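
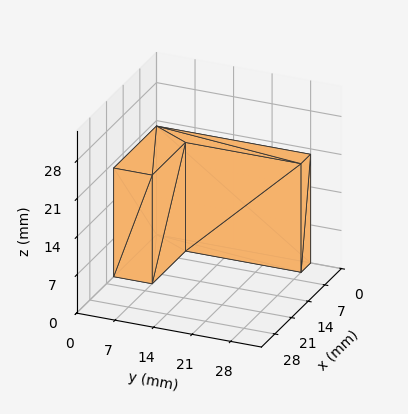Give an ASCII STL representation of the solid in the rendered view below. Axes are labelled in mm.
Reading the render: the shape is an L-shaped prism: outer 18 × 28 mm, arm thicknesses ≈ 7 mm (horizontal) and 4 mm (vertical), extruded 20 mm in z (dimensions read to the nearest mm from the axis ticks). For the STL, each face is triangulated and given an outward normal.

solid part
  facet normal 0.0000 0.0000 -1.0000
    outer loop
      vertex 18.00 7.00 0.00
      vertex 18.00 0.00 0.00
      vertex 0.00 0.00 0.00
    endloop
  endfacet
  facet normal 0.0000 0.0000 -1.0000
    outer loop
      vertex 4.00 7.00 0.00
      vertex 18.00 7.00 0.00
      vertex 0.00 0.00 0.00
    endloop
  endfacet
  facet normal 0.0000 0.0000 -1.0000
    outer loop
      vertex 4.00 28.00 0.00
      vertex 4.00 7.00 0.00
      vertex 0.00 0.00 0.00
    endloop
  endfacet
  facet normal 0.0000 0.0000 -1.0000
    outer loop
      vertex 0.00 28.00 0.00
      vertex 4.00 28.00 0.00
      vertex 0.00 0.00 0.00
    endloop
  endfacet
  facet normal 0.0000 0.0000 1.0000
    outer loop
      vertex 0.00 0.00 20.00
      vertex 18.00 0.00 20.00
      vertex 18.00 7.00 20.00
    endloop
  endfacet
  facet normal 0.0000 0.0000 1.0000
    outer loop
      vertex 0.00 0.00 20.00
      vertex 18.00 7.00 20.00
      vertex 4.00 7.00 20.00
    endloop
  endfacet
  facet normal 0.0000 0.0000 1.0000
    outer loop
      vertex 0.00 0.00 20.00
      vertex 4.00 7.00 20.00
      vertex 4.00 28.00 20.00
    endloop
  endfacet
  facet normal 0.0000 0.0000 1.0000
    outer loop
      vertex 0.00 0.00 20.00
      vertex 4.00 28.00 20.00
      vertex 0.00 28.00 20.00
    endloop
  endfacet
  facet normal 0.0000 -1.0000 0.0000
    outer loop
      vertex 0.00 0.00 0.00
      vertex 18.00 0.00 0.00
      vertex 18.00 0.00 20.00
    endloop
  endfacet
  facet normal 0.0000 -1.0000 0.0000
    outer loop
      vertex 0.00 0.00 0.00
      vertex 18.00 0.00 20.00
      vertex 0.00 0.00 20.00
    endloop
  endfacet
  facet normal 1.0000 0.0000 0.0000
    outer loop
      vertex 18.00 0.00 0.00
      vertex 18.00 7.00 0.00
      vertex 18.00 7.00 20.00
    endloop
  endfacet
  facet normal 1.0000 0.0000 0.0000
    outer loop
      vertex 18.00 0.00 0.00
      vertex 18.00 7.00 20.00
      vertex 18.00 0.00 20.00
    endloop
  endfacet
  facet normal 0.0000 1.0000 0.0000
    outer loop
      vertex 18.00 7.00 0.00
      vertex 4.00 7.00 0.00
      vertex 4.00 7.00 20.00
    endloop
  endfacet
  facet normal 0.0000 1.0000 0.0000
    outer loop
      vertex 18.00 7.00 0.00
      vertex 4.00 7.00 20.00
      vertex 18.00 7.00 20.00
    endloop
  endfacet
  facet normal 1.0000 0.0000 0.0000
    outer loop
      vertex 4.00 7.00 0.00
      vertex 4.00 28.00 0.00
      vertex 4.00 28.00 20.00
    endloop
  endfacet
  facet normal 1.0000 0.0000 0.0000
    outer loop
      vertex 4.00 7.00 0.00
      vertex 4.00 28.00 20.00
      vertex 4.00 7.00 20.00
    endloop
  endfacet
  facet normal 0.0000 1.0000 0.0000
    outer loop
      vertex 4.00 28.00 0.00
      vertex 0.00 28.00 0.00
      vertex 0.00 28.00 20.00
    endloop
  endfacet
  facet normal 0.0000 1.0000 0.0000
    outer loop
      vertex 4.00 28.00 0.00
      vertex 0.00 28.00 20.00
      vertex 4.00 28.00 20.00
    endloop
  endfacet
  facet normal -1.0000 0.0000 0.0000
    outer loop
      vertex 0.00 28.00 0.00
      vertex 0.00 0.00 0.00
      vertex 0.00 0.00 20.00
    endloop
  endfacet
  facet normal -1.0000 0.0000 0.0000
    outer loop
      vertex 0.00 28.00 0.00
      vertex 0.00 0.00 20.00
      vertex 0.00 28.00 20.00
    endloop
  endfacet
endsolid part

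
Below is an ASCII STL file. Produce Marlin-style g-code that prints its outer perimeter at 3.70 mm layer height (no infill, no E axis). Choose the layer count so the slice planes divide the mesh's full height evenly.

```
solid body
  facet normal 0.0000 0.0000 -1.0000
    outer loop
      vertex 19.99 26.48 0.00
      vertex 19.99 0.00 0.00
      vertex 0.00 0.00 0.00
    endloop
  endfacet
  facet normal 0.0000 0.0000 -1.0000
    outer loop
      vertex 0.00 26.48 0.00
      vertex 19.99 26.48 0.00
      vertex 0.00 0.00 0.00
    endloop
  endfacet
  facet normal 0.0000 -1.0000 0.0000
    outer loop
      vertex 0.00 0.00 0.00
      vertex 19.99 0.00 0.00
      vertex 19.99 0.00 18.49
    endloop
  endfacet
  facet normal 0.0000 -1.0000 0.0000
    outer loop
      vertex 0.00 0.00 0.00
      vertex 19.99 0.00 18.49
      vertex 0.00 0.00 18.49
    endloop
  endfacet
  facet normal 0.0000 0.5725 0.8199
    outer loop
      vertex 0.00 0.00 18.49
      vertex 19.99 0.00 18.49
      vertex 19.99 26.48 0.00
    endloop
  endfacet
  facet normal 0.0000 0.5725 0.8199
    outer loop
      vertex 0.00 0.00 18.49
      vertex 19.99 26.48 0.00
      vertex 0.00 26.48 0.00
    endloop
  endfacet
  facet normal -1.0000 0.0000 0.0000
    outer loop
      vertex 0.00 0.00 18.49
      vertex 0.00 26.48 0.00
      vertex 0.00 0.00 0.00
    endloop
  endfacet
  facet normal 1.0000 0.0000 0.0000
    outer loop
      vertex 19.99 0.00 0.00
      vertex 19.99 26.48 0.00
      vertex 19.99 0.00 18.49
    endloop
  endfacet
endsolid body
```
; perimeter-only toolpath
G21 ; units = mm
G90 ; absolute positioning
G28 ; home
; layer 1
G0 Z3.70
G0 X0.00 Y0.00
G1 X19.99 Y0.00
G1 X19.99 Y21.18
G1 X0.00 Y21.18
G1 X0.00 Y0.00
; layer 2
G0 Z7.40
G0 X0.00 Y0.00
G1 X19.99 Y0.00
G1 X19.99 Y15.89
G1 X0.00 Y15.89
G1 X0.00 Y0.00
; layer 3
G0 Z11.09
G0 X0.00 Y0.00
G1 X19.99 Y0.00
G1 X19.99 Y10.59
G1 X0.00 Y10.59
G1 X0.00 Y0.00
; layer 4
G0 Z14.79
G0 X0.00 Y0.00
G1 X19.99 Y0.00
G1 X19.99 Y5.30
G1 X0.00 Y5.30
G1 X0.00 Y0.00
M2 ; end

The solid is a wedge (ramp): 20 × 26.5 mm base, rising to 18.5 mm along the y=0 edge and sloping linearly to z=0 at y=26.5. Slicing at Δz = 3.70 mm — 5 equal slices spanning the solid's height, so layer i sits at z = i·h/5 — gives 4 non-empty perimeters. Each is a 4-segment closed polygon; G0 lifts to the layer z and rapids to the start vertex, then G1 traces the edges. The cross-section shrinks linearly with z (the slice at the apex is degenerate and omitted).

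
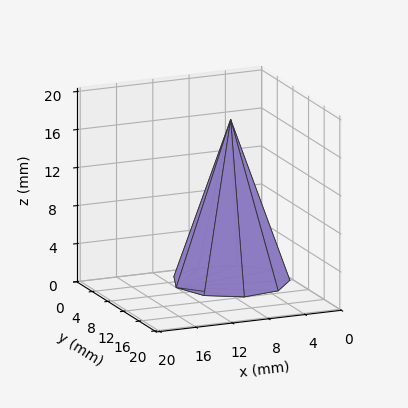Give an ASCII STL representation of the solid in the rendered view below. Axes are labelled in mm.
Reading the render: the shape is a regular 9-sided pyramid, base circumscribed radius ≈ 6 mm, apex at z ≈ 17 mm (dimensions read to the nearest mm from the axis ticks). For the STL, each face is triangulated and given an outward normal.

solid part
  facet normal 0.0000 0.0000 -1.0000
    outer loop
      vertex 7.042 11.909 0.000
      vertex 10.596 9.857 0.000
      vertex 12.000 6.000 0.000
    endloop
  endfacet
  facet normal 0.0000 0.0000 -1.0000
    outer loop
      vertex 3.000 11.196 0.000
      vertex 7.042 11.909 0.000
      vertex 12.000 6.000 0.000
    endloop
  endfacet
  facet normal 0.0000 0.0000 -1.0000
    outer loop
      vertex 0.362 8.052 0.000
      vertex 3.000 11.196 0.000
      vertex 12.000 6.000 0.000
    endloop
  endfacet
  facet normal 0.0000 0.0000 -1.0000
    outer loop
      vertex 0.362 3.948 0.000
      vertex 0.362 8.052 0.000
      vertex 12.000 6.000 0.000
    endloop
  endfacet
  facet normal 0.0000 0.0000 -1.0000
    outer loop
      vertex 3.000 0.804 0.000
      vertex 0.362 3.948 0.000
      vertex 12.000 6.000 0.000
    endloop
  endfacet
  facet normal 0.0000 0.0000 -1.0000
    outer loop
      vertex 7.042 0.091 0.000
      vertex 3.000 0.804 0.000
      vertex 12.000 6.000 0.000
    endloop
  endfacet
  facet normal 0.0000 0.0000 -1.0000
    outer loop
      vertex 10.596 2.143 0.000
      vertex 7.042 0.091 0.000
      vertex 12.000 6.000 0.000
    endloop
  endfacet
  facet normal 0.8919 0.3247 0.3148
    outer loop
      vertex 12.000 6.000 0.000
      vertex 10.596 9.857 0.000
      vertex 6.000 6.000 17.000
    endloop
  endfacet
  facet normal 0.4746 0.8220 0.3148
    outer loop
      vertex 10.596 9.857 0.000
      vertex 7.042 11.909 0.000
      vertex 6.000 6.000 17.000
    endloop
  endfacet
  facet normal -0.1649 0.9347 0.3148
    outer loop
      vertex 7.042 11.909 0.000
      vertex 3.000 11.196 0.000
      vertex 6.000 6.000 17.000
    endloop
  endfacet
  facet normal -0.7271 0.6101 0.3148
    outer loop
      vertex 3.000 11.196 0.000
      vertex 0.362 8.052 0.000
      vertex 6.000 6.000 17.000
    endloop
  endfacet
  facet normal -0.9492 0.0000 0.3148
    outer loop
      vertex 0.362 8.052 0.000
      vertex 0.362 3.948 0.000
      vertex 6.000 6.000 17.000
    endloop
  endfacet
  facet normal -0.7271 -0.6101 0.3148
    outer loop
      vertex 0.362 3.948 0.000
      vertex 3.000 0.804 0.000
      vertex 6.000 6.000 17.000
    endloop
  endfacet
  facet normal -0.1649 -0.9347 0.3148
    outer loop
      vertex 3.000 0.804 0.000
      vertex 7.042 0.091 0.000
      vertex 6.000 6.000 17.000
    endloop
  endfacet
  facet normal 0.4746 -0.8220 0.3148
    outer loop
      vertex 7.042 0.091 0.000
      vertex 10.596 2.143 0.000
      vertex 6.000 6.000 17.000
    endloop
  endfacet
  facet normal 0.8919 -0.3247 0.3148
    outer loop
      vertex 10.596 2.143 0.000
      vertex 12.000 6.000 0.000
      vertex 6.000 6.000 17.000
    endloop
  endfacet
endsolid part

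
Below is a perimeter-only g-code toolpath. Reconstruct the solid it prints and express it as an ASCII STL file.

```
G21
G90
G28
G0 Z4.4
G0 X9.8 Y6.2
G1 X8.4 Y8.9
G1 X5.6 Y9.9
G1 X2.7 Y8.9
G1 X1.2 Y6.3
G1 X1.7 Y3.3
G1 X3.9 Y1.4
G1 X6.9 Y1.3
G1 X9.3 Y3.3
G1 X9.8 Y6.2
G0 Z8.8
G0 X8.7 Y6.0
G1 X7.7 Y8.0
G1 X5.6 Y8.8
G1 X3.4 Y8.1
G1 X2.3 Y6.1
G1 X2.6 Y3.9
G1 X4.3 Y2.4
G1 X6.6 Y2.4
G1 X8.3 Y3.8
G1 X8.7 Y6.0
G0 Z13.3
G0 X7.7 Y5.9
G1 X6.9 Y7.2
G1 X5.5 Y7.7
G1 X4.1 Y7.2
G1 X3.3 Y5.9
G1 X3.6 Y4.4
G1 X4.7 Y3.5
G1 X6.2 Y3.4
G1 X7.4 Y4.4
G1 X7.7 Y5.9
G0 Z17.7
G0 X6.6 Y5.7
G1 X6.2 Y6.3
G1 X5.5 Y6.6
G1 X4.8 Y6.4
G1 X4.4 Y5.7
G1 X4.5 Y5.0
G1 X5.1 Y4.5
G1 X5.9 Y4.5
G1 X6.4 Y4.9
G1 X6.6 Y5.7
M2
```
solid part
  facet normal 0.0000 0.0000 -1.0000
    outer loop
      vertex 5.6 11.0 0.0
      vertex 9.1 9.7 0.0
      vertex 10.9 6.4 0.0
    endloop
  endfacet
  facet normal 0.0000 0.0000 -1.0000
    outer loop
      vertex 2.0 9.8 0.0
      vertex 5.6 11.0 0.0
      vertex 10.9 6.4 0.0
    endloop
  endfacet
  facet normal 0.0000 0.0000 -1.0000
    outer loop
      vertex 0.1 6.5 0.0
      vertex 2.0 9.8 0.0
      vertex 10.9 6.4 0.0
    endloop
  endfacet
  facet normal 0.0000 0.0000 -1.0000
    outer loop
      vertex 0.7 2.8 0.0
      vertex 0.1 6.5 0.0
      vertex 10.9 6.4 0.0
    endloop
  endfacet
  facet normal 0.0000 0.0000 -1.0000
    outer loop
      vertex 3.5 0.4 0.0
      vertex 0.7 2.8 0.0
      vertex 10.9 6.4 0.0
    endloop
  endfacet
  facet normal 0.0000 0.0000 -1.0000
    outer loop
      vertex 7.3 0.3 0.0
      vertex 3.5 0.4 0.0
      vertex 10.9 6.4 0.0
    endloop
  endfacet
  facet normal 0.0000 0.0000 -1.0000
    outer loop
      vertex 10.2 2.7 0.0
      vertex 7.3 0.3 0.0
      vertex 10.9 6.4 0.0
    endloop
  endfacet
  facet normal 0.8548 0.4663 0.2279
    outer loop
      vertex 10.9 6.4 0.0
      vertex 9.1 9.7 0.0
      vertex 5.5 5.5 22.1
    endloop
  endfacet
  facet normal 0.3390 0.9126 0.2286
    outer loop
      vertex 9.1 9.7 0.0
      vertex 5.6 11.0 0.0
      vertex 5.5 5.5 22.1
    endloop
  endfacet
  facet normal -0.3079 0.9236 0.2285
    outer loop
      vertex 5.6 11.0 0.0
      vertex 2.0 9.8 0.0
      vertex 5.5 5.5 22.1
    endloop
  endfacet
  facet normal -0.8438 0.4858 0.2282
    outer loop
      vertex 2.0 9.8 0.0
      vertex 0.1 6.5 0.0
      vertex 5.5 5.5 22.1
    endloop
  endfacet
  facet normal -0.9612 -0.1559 0.2278
    outer loop
      vertex 0.1 6.5 0.0
      vertex 0.7 2.8 0.0
      vertex 5.5 5.5 22.1
    endloop
  endfacet
  facet normal -0.6337 -0.7393 0.2279
    outer loop
      vertex 0.7 2.8 0.0
      vertex 3.5 0.4 0.0
      vertex 5.5 5.5 22.1
    endloop
  endfacet
  facet normal -0.0256 -0.9736 0.2270
    outer loop
      vertex 3.5 0.4 0.0
      vertex 7.3 0.3 0.0
      vertex 5.5 5.5 22.1
    endloop
  endfacet
  facet normal 0.6209 -0.7503 0.2271
    outer loop
      vertex 7.3 0.3 0.0
      vertex 10.2 2.7 0.0
      vertex 5.5 5.5 22.1
    endloop
  endfacet
  facet normal 0.9570 -0.1811 0.2265
    outer loop
      vertex 10.2 2.7 0.0
      vertex 10.9 6.4 0.0
      vertex 5.5 5.5 22.1
    endloop
  endfacet
endsolid part

The G0 Z moves step by Δz≈4.4 mm. The G1 loops shrink linearly with z, so the solid tapers from its base footprint up to z≈22.1. Closing with a flat bottom cap and the tapered top and triangulating gives 16 facets — a regular 9-sided pyramid, base circumscribed radius ≈ 5.5 mm, apex at z ≈ 22.1 mm.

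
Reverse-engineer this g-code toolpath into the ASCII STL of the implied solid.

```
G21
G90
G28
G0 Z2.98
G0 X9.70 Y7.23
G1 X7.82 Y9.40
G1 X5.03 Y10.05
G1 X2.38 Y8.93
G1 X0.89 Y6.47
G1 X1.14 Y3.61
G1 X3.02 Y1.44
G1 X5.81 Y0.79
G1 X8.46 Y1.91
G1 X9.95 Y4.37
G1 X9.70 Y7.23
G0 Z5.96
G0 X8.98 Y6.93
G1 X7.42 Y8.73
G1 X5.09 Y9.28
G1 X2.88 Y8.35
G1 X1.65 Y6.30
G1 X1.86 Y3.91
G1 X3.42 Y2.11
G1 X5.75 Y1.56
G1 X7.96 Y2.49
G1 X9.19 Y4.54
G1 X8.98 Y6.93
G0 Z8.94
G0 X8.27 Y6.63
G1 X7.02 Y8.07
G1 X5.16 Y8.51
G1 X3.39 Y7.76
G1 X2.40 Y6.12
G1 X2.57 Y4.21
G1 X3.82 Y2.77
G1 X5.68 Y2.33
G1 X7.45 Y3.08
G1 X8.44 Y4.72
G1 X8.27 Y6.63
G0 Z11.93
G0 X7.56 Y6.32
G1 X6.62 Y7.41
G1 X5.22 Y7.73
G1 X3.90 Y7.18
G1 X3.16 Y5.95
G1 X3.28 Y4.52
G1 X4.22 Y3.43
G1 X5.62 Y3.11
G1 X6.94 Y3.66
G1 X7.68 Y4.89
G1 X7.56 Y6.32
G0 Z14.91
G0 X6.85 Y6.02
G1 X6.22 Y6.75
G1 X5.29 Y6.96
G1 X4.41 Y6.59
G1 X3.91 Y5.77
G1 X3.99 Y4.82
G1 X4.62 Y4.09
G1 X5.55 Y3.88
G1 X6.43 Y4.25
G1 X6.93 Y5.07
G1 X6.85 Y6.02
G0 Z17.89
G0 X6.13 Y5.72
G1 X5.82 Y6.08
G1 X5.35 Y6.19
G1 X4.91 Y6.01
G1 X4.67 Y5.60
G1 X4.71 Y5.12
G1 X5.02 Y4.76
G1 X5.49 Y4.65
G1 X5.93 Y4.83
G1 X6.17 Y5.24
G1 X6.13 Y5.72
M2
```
solid part
  facet normal 0.0000 0.0000 -1.0000
    outer loop
      vertex 4.96 10.82 0.00
      vertex 8.22 10.06 0.00
      vertex 10.41 7.53 0.00
    endloop
  endfacet
  facet normal 0.0000 0.0000 -1.0000
    outer loop
      vertex 1.87 9.52 0.00
      vertex 4.96 10.82 0.00
      vertex 10.41 7.53 0.00
    endloop
  endfacet
  facet normal 0.0000 0.0000 -1.0000
    outer loop
      vertex 0.14 6.65 0.00
      vertex 1.87 9.52 0.00
      vertex 10.41 7.53 0.00
    endloop
  endfacet
  facet normal 0.0000 0.0000 -1.0000
    outer loop
      vertex 0.43 3.31 0.00
      vertex 0.14 6.65 0.00
      vertex 10.41 7.53 0.00
    endloop
  endfacet
  facet normal 0.0000 0.0000 -1.0000
    outer loop
      vertex 2.62 0.78 0.00
      vertex 0.43 3.31 0.00
      vertex 10.41 7.53 0.00
    endloop
  endfacet
  facet normal 0.0000 0.0000 -1.0000
    outer loop
      vertex 5.88 0.02 0.00
      vertex 2.62 0.78 0.00
      vertex 10.41 7.53 0.00
    endloop
  endfacet
  facet normal 0.0000 0.0000 -1.0000
    outer loop
      vertex 8.97 1.32 0.00
      vertex 5.88 0.02 0.00
      vertex 10.41 7.53 0.00
    endloop
  endfacet
  facet normal 0.0000 0.0000 -1.0000
    outer loop
      vertex 10.70 4.19 0.00
      vertex 8.97 1.32 0.00
      vertex 10.41 7.53 0.00
    endloop
  endfacet
  facet normal 0.7340 0.6354 0.2397
    outer loop
      vertex 10.41 7.53 0.00
      vertex 8.22 10.06 0.00
      vertex 5.42 5.42 20.87
    endloop
  endfacet
  facet normal 0.2204 0.9455 0.2398
    outer loop
      vertex 8.22 10.06 0.00
      vertex 4.96 10.82 0.00
      vertex 5.42 5.42 20.87
    endloop
  endfacet
  facet normal -0.3765 0.8948 0.2398
    outer loop
      vertex 4.96 10.82 0.00
      vertex 1.87 9.52 0.00
      vertex 5.42 5.42 20.87
    endloop
  endfacet
  facet normal -0.8314 0.5012 0.2399
    outer loop
      vertex 1.87 9.52 0.00
      vertex 0.14 6.65 0.00
      vertex 5.42 5.42 20.87
    endloop
  endfacet
  facet normal -0.9672 -0.0840 0.2397
    outer loop
      vertex 0.14 6.65 0.00
      vertex 0.43 3.31 0.00
      vertex 5.42 5.42 20.87
    endloop
  endfacet
  facet normal -0.7340 -0.6354 0.2397
    outer loop
      vertex 0.43 3.31 0.00
      vertex 2.62 0.78 0.00
      vertex 5.42 5.42 20.87
    endloop
  endfacet
  facet normal -0.2204 -0.9455 0.2398
    outer loop
      vertex 2.62 0.78 0.00
      vertex 5.88 0.02 0.00
      vertex 5.42 5.42 20.87
    endloop
  endfacet
  facet normal 0.3765 -0.8948 0.2398
    outer loop
      vertex 5.88 0.02 0.00
      vertex 8.97 1.32 0.00
      vertex 5.42 5.42 20.87
    endloop
  endfacet
  facet normal 0.8314 -0.5012 0.2399
    outer loop
      vertex 8.97 1.32 0.00
      vertex 10.70 4.19 0.00
      vertex 5.42 5.42 20.87
    endloop
  endfacet
  facet normal 0.9672 0.0840 0.2397
    outer loop
      vertex 10.70 4.19 0.00
      vertex 10.41 7.53 0.00
      vertex 5.42 5.42 20.87
    endloop
  endfacet
endsolid part

The G0 Z moves step by Δz≈2.98 mm. The G1 loops shrink linearly with z, so the solid tapers from its base footprint up to z≈20.9. Closing with a flat bottom cap and the tapered top and triangulating gives 18 facets — a regular 10-sided pyramid, base circumscribed radius ≈ 5.42 mm, apex at z ≈ 20.9 mm.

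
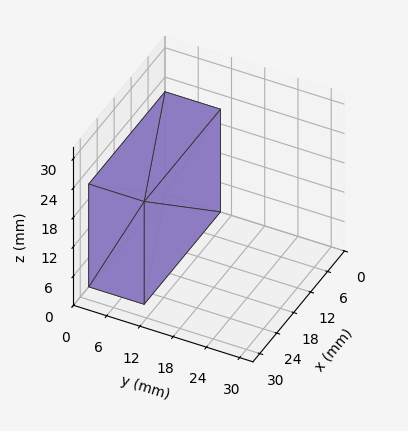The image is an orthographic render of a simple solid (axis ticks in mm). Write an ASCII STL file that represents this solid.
Reading the render: the shape is a rectangular box, roughly 27 × 10 mm footprint and 21 mm tall (dimensions read to the nearest mm from the axis ticks). For the STL, each face is triangulated and given an outward normal.

solid part
  facet normal 0.0000 0.0000 -1.0000
    outer loop
      vertex 27.0 10.0 0.0
      vertex 27.0 0.0 0.0
      vertex 0.0 0.0 0.0
    endloop
  endfacet
  facet normal 0.0000 0.0000 -1.0000
    outer loop
      vertex 0.0 10.0 0.0
      vertex 27.0 10.0 0.0
      vertex 0.0 0.0 0.0
    endloop
  endfacet
  facet normal 0.0000 0.0000 1.0000
    outer loop
      vertex 0.0 0.0 21.0
      vertex 27.0 0.0 21.0
      vertex 27.0 10.0 21.0
    endloop
  endfacet
  facet normal 0.0000 0.0000 1.0000
    outer loop
      vertex 0.0 0.0 21.0
      vertex 27.0 10.0 21.0
      vertex 0.0 10.0 21.0
    endloop
  endfacet
  facet normal 0.0000 -1.0000 0.0000
    outer loop
      vertex 0.0 0.0 0.0
      vertex 27.0 0.0 0.0
      vertex 27.0 0.0 21.0
    endloop
  endfacet
  facet normal 0.0000 -1.0000 0.0000
    outer loop
      vertex 0.0 0.0 0.0
      vertex 27.0 0.0 21.0
      vertex 0.0 0.0 21.0
    endloop
  endfacet
  facet normal 0.0000 1.0000 0.0000
    outer loop
      vertex 27.0 10.0 21.0
      vertex 27.0 10.0 0.0
      vertex 0.0 10.0 0.0
    endloop
  endfacet
  facet normal 0.0000 1.0000 0.0000
    outer loop
      vertex 0.0 10.0 21.0
      vertex 27.0 10.0 21.0
      vertex 0.0 10.0 0.0
    endloop
  endfacet
  facet normal -1.0000 0.0000 0.0000
    outer loop
      vertex 0.0 10.0 21.0
      vertex 0.0 10.0 0.0
      vertex 0.0 0.0 0.0
    endloop
  endfacet
  facet normal -1.0000 0.0000 0.0000
    outer loop
      vertex 0.0 0.0 21.0
      vertex 0.0 10.0 21.0
      vertex 0.0 0.0 0.0
    endloop
  endfacet
  facet normal 1.0000 0.0000 0.0000
    outer loop
      vertex 27.0 0.0 0.0
      vertex 27.0 10.0 0.0
      vertex 27.0 10.0 21.0
    endloop
  endfacet
  facet normal 1.0000 0.0000 0.0000
    outer loop
      vertex 27.0 0.0 0.0
      vertex 27.0 10.0 21.0
      vertex 27.0 0.0 21.0
    endloop
  endfacet
endsolid part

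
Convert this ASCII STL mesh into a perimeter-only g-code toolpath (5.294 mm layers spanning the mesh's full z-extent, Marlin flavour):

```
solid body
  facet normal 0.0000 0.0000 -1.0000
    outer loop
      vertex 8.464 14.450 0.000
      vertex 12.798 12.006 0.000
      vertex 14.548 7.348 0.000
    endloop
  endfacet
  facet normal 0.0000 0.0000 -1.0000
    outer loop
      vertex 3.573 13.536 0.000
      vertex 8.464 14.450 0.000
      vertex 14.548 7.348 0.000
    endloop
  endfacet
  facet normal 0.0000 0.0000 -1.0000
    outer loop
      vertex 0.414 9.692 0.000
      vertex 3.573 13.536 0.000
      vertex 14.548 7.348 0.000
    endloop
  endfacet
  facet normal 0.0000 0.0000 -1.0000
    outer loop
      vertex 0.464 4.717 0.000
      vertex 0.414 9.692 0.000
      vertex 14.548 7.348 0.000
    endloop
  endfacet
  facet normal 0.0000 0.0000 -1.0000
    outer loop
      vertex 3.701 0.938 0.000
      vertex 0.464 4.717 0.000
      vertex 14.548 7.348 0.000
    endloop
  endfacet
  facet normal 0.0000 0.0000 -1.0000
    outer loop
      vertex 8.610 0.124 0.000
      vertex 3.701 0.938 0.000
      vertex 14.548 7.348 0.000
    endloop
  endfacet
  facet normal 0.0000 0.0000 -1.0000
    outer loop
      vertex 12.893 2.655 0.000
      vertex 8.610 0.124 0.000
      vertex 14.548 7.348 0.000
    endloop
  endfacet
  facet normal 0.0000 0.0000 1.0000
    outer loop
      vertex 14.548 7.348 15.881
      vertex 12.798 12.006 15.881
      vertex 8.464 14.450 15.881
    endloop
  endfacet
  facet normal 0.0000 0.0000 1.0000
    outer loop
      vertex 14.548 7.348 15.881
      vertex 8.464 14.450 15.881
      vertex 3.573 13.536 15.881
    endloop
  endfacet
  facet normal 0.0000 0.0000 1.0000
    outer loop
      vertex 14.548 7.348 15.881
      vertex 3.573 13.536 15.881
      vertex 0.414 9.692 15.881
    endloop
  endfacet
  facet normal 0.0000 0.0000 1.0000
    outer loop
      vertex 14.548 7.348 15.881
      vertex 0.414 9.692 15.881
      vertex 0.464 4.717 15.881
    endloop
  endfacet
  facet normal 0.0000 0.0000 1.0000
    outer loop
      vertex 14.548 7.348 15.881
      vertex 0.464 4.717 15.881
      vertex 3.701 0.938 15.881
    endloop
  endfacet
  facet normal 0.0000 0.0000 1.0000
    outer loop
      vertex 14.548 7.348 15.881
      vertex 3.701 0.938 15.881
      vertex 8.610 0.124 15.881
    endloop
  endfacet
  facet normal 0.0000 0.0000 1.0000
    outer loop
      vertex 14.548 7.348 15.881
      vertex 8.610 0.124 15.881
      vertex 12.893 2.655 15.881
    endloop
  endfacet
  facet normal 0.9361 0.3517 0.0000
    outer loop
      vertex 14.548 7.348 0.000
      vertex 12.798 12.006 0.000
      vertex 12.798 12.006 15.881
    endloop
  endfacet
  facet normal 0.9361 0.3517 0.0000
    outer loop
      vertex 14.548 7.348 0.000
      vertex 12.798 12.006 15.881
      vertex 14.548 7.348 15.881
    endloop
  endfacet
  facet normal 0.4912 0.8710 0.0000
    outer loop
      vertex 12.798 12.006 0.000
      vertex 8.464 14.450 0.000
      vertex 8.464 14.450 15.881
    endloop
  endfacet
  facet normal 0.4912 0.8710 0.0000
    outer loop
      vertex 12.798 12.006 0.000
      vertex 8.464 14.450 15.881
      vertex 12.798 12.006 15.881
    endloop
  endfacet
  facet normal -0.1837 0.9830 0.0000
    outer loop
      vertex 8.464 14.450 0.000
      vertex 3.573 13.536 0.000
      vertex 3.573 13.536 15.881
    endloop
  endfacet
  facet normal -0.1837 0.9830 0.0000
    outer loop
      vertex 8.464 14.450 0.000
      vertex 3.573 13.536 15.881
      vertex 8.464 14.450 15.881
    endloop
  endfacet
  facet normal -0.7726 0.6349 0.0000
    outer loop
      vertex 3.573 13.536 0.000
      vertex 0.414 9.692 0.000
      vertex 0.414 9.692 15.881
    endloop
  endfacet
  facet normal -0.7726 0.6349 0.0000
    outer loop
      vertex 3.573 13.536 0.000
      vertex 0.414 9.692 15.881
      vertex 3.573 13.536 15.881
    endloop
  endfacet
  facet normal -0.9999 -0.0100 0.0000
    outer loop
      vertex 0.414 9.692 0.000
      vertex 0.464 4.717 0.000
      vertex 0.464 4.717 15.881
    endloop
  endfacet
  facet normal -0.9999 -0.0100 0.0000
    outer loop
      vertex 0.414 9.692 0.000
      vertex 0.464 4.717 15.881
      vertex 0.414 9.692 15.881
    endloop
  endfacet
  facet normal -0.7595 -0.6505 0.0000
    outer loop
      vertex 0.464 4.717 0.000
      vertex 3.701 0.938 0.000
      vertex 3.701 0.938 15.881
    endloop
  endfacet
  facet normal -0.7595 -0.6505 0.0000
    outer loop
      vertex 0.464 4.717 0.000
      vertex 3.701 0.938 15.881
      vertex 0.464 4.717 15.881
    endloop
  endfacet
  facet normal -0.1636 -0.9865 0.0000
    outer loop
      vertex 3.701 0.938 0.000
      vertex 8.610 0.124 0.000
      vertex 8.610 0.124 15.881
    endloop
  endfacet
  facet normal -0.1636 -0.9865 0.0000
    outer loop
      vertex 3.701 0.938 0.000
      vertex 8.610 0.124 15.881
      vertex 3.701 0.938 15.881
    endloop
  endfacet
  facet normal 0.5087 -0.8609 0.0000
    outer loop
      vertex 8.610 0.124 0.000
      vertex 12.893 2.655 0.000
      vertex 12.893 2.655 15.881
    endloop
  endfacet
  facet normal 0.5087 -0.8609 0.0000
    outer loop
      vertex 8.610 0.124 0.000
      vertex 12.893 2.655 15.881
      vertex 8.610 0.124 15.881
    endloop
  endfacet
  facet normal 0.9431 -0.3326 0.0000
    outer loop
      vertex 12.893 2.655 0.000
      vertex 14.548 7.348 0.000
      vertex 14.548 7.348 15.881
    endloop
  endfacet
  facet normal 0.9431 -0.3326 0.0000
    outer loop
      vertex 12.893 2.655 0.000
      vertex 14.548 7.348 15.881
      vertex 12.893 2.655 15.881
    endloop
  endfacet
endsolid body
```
; perimeter-only toolpath
G21 ; units = mm
G90 ; absolute positioning
G28 ; home
; layer 1
G0 Z5.294
G0 X14.548 Y7.348
G1 X12.798 Y12.006
G1 X8.464 Y14.450
G1 X3.573 Y13.536
G1 X0.414 Y9.692
G1 X0.464 Y4.717
G1 X3.701 Y0.938
G1 X8.610 Y0.124
G1 X12.893 Y2.655
G1 X14.548 Y7.348
; layer 2
G0 Z10.587
G0 X14.548 Y7.348
G1 X12.798 Y12.006
G1 X8.464 Y14.450
G1 X3.573 Y13.536
G1 X0.414 Y9.692
G1 X0.464 Y4.717
G1 X3.701 Y0.938
G1 X8.610 Y0.124
G1 X12.893 Y2.655
G1 X14.548 Y7.348
; layer 3
G0 Z15.881
G0 X14.548 Y7.348
G1 X12.798 Y12.006
G1 X8.464 Y14.450
G1 X3.573 Y13.536
G1 X0.414 Y9.692
G1 X0.464 Y4.717
G1 X3.701 Y0.938
G1 X8.610 Y0.124
G1 X12.893 Y2.655
G1 X14.548 Y7.348
M2 ; end

The solid is a regular 9-sided prism (a cylinder approximated with 9 flat sides), circumscribed radius ≈ 7.27 mm, height ≈ 15.9 mm. Slicing at Δz = 5.294 mm — 3 equal slices spanning the solid's height, so layer i sits at z = i·h/3 — gives 3 non-empty perimeters. Each is a 9-segment closed polygon; G0 lifts to the layer z and rapids to the start vertex, then G1 traces the edges.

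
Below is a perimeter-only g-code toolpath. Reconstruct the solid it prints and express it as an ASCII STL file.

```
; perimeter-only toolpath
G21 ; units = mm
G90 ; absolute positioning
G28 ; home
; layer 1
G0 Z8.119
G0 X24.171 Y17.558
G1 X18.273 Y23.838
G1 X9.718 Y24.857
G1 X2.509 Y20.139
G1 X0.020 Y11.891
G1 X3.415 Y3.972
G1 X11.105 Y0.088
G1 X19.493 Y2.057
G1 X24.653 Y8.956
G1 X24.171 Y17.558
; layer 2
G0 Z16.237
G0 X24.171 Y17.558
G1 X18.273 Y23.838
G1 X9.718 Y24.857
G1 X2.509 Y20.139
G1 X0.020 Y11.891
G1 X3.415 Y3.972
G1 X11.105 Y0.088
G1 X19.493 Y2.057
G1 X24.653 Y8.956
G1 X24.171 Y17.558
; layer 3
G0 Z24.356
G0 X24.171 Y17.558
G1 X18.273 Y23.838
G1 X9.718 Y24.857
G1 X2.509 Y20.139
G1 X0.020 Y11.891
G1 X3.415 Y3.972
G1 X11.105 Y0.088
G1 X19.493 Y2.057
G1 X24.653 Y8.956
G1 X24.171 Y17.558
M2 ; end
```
solid part
  facet normal 0.0000 0.0000 -1.0000
    outer loop
      vertex 9.718 24.857 0.000
      vertex 18.273 23.838 0.000
      vertex 24.171 17.558 0.000
    endloop
  endfacet
  facet normal 0.0000 0.0000 -1.0000
    outer loop
      vertex 2.509 20.139 0.000
      vertex 9.718 24.857 0.000
      vertex 24.171 17.558 0.000
    endloop
  endfacet
  facet normal 0.0000 0.0000 -1.0000
    outer loop
      vertex 0.020 11.891 0.000
      vertex 2.509 20.139 0.000
      vertex 24.171 17.558 0.000
    endloop
  endfacet
  facet normal 0.0000 0.0000 -1.0000
    outer loop
      vertex 3.415 3.972 0.000
      vertex 0.020 11.891 0.000
      vertex 24.171 17.558 0.000
    endloop
  endfacet
  facet normal 0.0000 0.0000 -1.0000
    outer loop
      vertex 11.105 0.088 0.000
      vertex 3.415 3.972 0.000
      vertex 24.171 17.558 0.000
    endloop
  endfacet
  facet normal 0.0000 0.0000 -1.0000
    outer loop
      vertex 19.493 2.057 0.000
      vertex 11.105 0.088 0.000
      vertex 24.171 17.558 0.000
    endloop
  endfacet
  facet normal 0.0000 0.0000 -1.0000
    outer loop
      vertex 24.653 8.956 0.000
      vertex 19.493 2.057 0.000
      vertex 24.171 17.558 0.000
    endloop
  endfacet
  facet normal 0.0000 0.0000 1.0000
    outer loop
      vertex 24.171 17.558 24.356
      vertex 18.273 23.838 24.356
      vertex 9.718 24.857 24.356
    endloop
  endfacet
  facet normal 0.0000 0.0000 1.0000
    outer loop
      vertex 24.171 17.558 24.356
      vertex 9.718 24.857 24.356
      vertex 2.509 20.139 24.356
    endloop
  endfacet
  facet normal 0.0000 0.0000 1.0000
    outer loop
      vertex 24.171 17.558 24.356
      vertex 2.509 20.139 24.356
      vertex 0.020 11.891 24.356
    endloop
  endfacet
  facet normal 0.0000 0.0000 1.0000
    outer loop
      vertex 24.171 17.558 24.356
      vertex 0.020 11.891 24.356
      vertex 3.415 3.972 24.356
    endloop
  endfacet
  facet normal 0.0000 0.0000 1.0000
    outer loop
      vertex 24.171 17.558 24.356
      vertex 3.415 3.972 24.356
      vertex 11.105 0.088 24.356
    endloop
  endfacet
  facet normal 0.0000 0.0000 1.0000
    outer loop
      vertex 24.171 17.558 24.356
      vertex 11.105 0.088 24.356
      vertex 19.493 2.057 24.356
    endloop
  endfacet
  facet normal 0.0000 0.0000 1.0000
    outer loop
      vertex 24.171 17.558 24.356
      vertex 19.493 2.057 24.356
      vertex 24.653 8.956 24.356
    endloop
  endfacet
  facet normal 0.7289 0.6846 0.0000
    outer loop
      vertex 24.171 17.558 0.000
      vertex 18.273 23.838 0.000
      vertex 18.273 23.838 24.356
    endloop
  endfacet
  facet normal 0.7289 0.6846 0.0000
    outer loop
      vertex 24.171 17.558 0.000
      vertex 18.273 23.838 24.356
      vertex 24.171 17.558 24.356
    endloop
  endfacet
  facet normal 0.1183 0.9930 0.0000
    outer loop
      vertex 18.273 23.838 0.000
      vertex 9.718 24.857 0.000
      vertex 9.718 24.857 24.356
    endloop
  endfacet
  facet normal 0.1183 0.9930 0.0000
    outer loop
      vertex 18.273 23.838 0.000
      vertex 9.718 24.857 24.356
      vertex 18.273 23.838 24.356
    endloop
  endfacet
  facet normal -0.5476 0.8367 0.0000
    outer loop
      vertex 9.718 24.857 0.000
      vertex 2.509 20.139 0.000
      vertex 2.509 20.139 24.356
    endloop
  endfacet
  facet normal -0.5476 0.8367 0.0000
    outer loop
      vertex 9.718 24.857 0.000
      vertex 2.509 20.139 24.356
      vertex 9.718 24.857 24.356
    endloop
  endfacet
  facet normal -0.9574 0.2889 0.0000
    outer loop
      vertex 2.509 20.139 0.000
      vertex 0.020 11.891 0.000
      vertex 0.020 11.891 24.356
    endloop
  endfacet
  facet normal -0.9574 0.2889 0.0000
    outer loop
      vertex 2.509 20.139 0.000
      vertex 0.020 11.891 24.356
      vertex 2.509 20.139 24.356
    endloop
  endfacet
  facet normal -0.9191 -0.3940 0.0000
    outer loop
      vertex 0.020 11.891 0.000
      vertex 3.415 3.972 0.000
      vertex 3.415 3.972 24.356
    endloop
  endfacet
  facet normal -0.9191 -0.3940 0.0000
    outer loop
      vertex 0.020 11.891 0.000
      vertex 3.415 3.972 24.356
      vertex 0.020 11.891 24.356
    endloop
  endfacet
  facet normal -0.4508 -0.8926 0.0000
    outer loop
      vertex 3.415 3.972 0.000
      vertex 11.105 0.088 0.000
      vertex 11.105 0.088 24.356
    endloop
  endfacet
  facet normal -0.4508 -0.8926 0.0000
    outer loop
      vertex 3.415 3.972 0.000
      vertex 11.105 0.088 24.356
      vertex 3.415 3.972 24.356
    endloop
  endfacet
  facet normal 0.2285 -0.9735 0.0000
    outer loop
      vertex 11.105 0.088 0.000
      vertex 19.493 2.057 0.000
      vertex 19.493 2.057 24.356
    endloop
  endfacet
  facet normal 0.2285 -0.9735 0.0000
    outer loop
      vertex 11.105 0.088 0.000
      vertex 19.493 2.057 24.356
      vertex 11.105 0.088 24.356
    endloop
  endfacet
  facet normal 0.8008 -0.5989 0.0000
    outer loop
      vertex 19.493 2.057 0.000
      vertex 24.653 8.956 0.000
      vertex 24.653 8.956 24.356
    endloop
  endfacet
  facet normal 0.8008 -0.5989 0.0000
    outer loop
      vertex 19.493 2.057 0.000
      vertex 24.653 8.956 24.356
      vertex 19.493 2.057 24.356
    endloop
  endfacet
  facet normal 0.9984 0.0559 0.0000
    outer loop
      vertex 24.653 8.956 0.000
      vertex 24.171 17.558 0.000
      vertex 24.171 17.558 24.356
    endloop
  endfacet
  facet normal 0.9984 0.0559 0.0000
    outer loop
      vertex 24.653 8.956 0.000
      vertex 24.171 17.558 24.356
      vertex 24.653 8.956 24.356
    endloop
  endfacet
endsolid part

The G0 Z moves step by Δz≈8.119 mm. Every layer's G1 loop is the same polygon, so the solid is a straight extrusion of it from z=0 to z≈24.4. Closing with flat bottom and top caps and triangulating gives 32 facets — a regular 9-sided prism (a cylinder approximated with 9 flat sides), circumscribed radius ≈ 12.6 mm, height ≈ 24.4 mm.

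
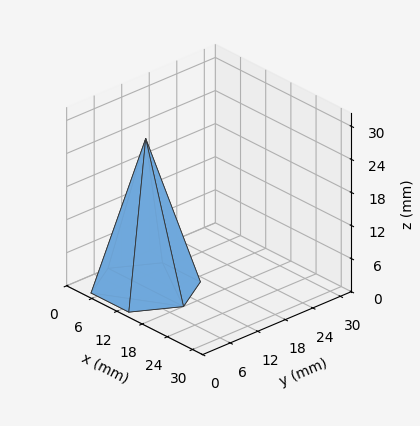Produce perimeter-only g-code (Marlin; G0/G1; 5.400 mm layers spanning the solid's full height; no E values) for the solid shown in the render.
Reading the render: the shape is a regular 6-sided pyramid, base circumscribed radius ≈ 9 mm, apex at z ≈ 27 mm (dimensions read to the nearest mm from the axis ticks). For the g-code, the solid's height is divided into equal slices at the stated Δz and each level perimeter traced with G1 moves after a G0 lift.

; perimeter-only toolpath
G21 ; units = mm
G90 ; absolute positioning
G28 ; home
; layer 1
G0 Z5.400
G0 X16.200 Y9.000
G1 X12.600 Y15.235
G1 X5.400 Y15.235
G1 X1.800 Y9.000
G1 X5.400 Y2.765
G1 X12.600 Y2.765
G1 X16.200 Y9.000
; layer 2
G0 Z10.800
G0 X14.400 Y9.000
G1 X11.700 Y13.676
G1 X6.300 Y13.676
G1 X3.600 Y9.000
G1 X6.300 Y4.324
G1 X11.700 Y4.324
G1 X14.400 Y9.000
; layer 3
G0 Z16.200
G0 X12.600 Y9.000
G1 X10.800 Y12.118
G1 X7.200 Y12.118
G1 X5.400 Y9.000
G1 X7.200 Y5.882
G1 X10.800 Y5.882
G1 X12.600 Y9.000
; layer 4
G0 Z21.600
G0 X10.800 Y9.000
G1 X9.900 Y10.559
G1 X8.100 Y10.559
G1 X7.200 Y9.000
G1 X8.100 Y7.441
G1 X9.900 Y7.441
G1 X10.800 Y9.000
M2 ; end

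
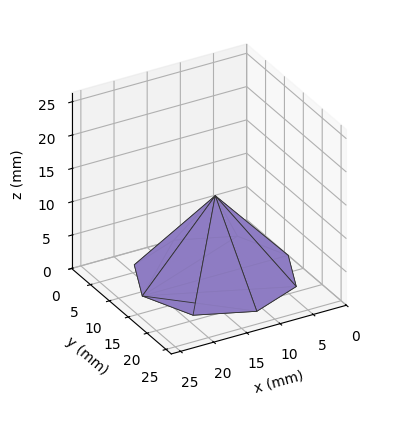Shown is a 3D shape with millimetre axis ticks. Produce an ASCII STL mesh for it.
Reading the render: the shape is a regular 8-sided pyramid, base circumscribed radius ≈ 11 mm, apex at z ≈ 12 mm (dimensions read to the nearest mm from the axis ticks). For the STL, each face is triangulated and given an outward normal.

solid part
  facet normal 0.0000 0.0000 -1.0000
    outer loop
      vertex 11.00 22.00 0.00
      vertex 18.78 18.78 0.00
      vertex 22.00 11.00 0.00
    endloop
  endfacet
  facet normal 0.0000 0.0000 -1.0000
    outer loop
      vertex 3.22 18.78 0.00
      vertex 11.00 22.00 0.00
      vertex 22.00 11.00 0.00
    endloop
  endfacet
  facet normal 0.0000 0.0000 -1.0000
    outer loop
      vertex 0.00 11.00 0.00
      vertex 3.22 18.78 0.00
      vertex 22.00 11.00 0.00
    endloop
  endfacet
  facet normal 0.0000 0.0000 -1.0000
    outer loop
      vertex 3.22 3.22 0.00
      vertex 0.00 11.00 0.00
      vertex 22.00 11.00 0.00
    endloop
  endfacet
  facet normal 0.0000 0.0000 -1.0000
    outer loop
      vertex 11.00 0.00 0.00
      vertex 3.22 3.22 0.00
      vertex 22.00 11.00 0.00
    endloop
  endfacet
  facet normal 0.0000 0.0000 -1.0000
    outer loop
      vertex 18.78 3.22 0.00
      vertex 11.00 0.00 0.00
      vertex 22.00 11.00 0.00
    endloop
  endfacet
  facet normal 0.7051 0.2918 0.6463
    outer loop
      vertex 22.00 11.00 0.00
      vertex 18.78 18.78 0.00
      vertex 11.00 11.00 12.00
    endloop
  endfacet
  facet normal 0.2918 0.7051 0.6463
    outer loop
      vertex 18.78 18.78 0.00
      vertex 11.00 22.00 0.00
      vertex 11.00 11.00 12.00
    endloop
  endfacet
  facet normal -0.2918 0.7051 0.6463
    outer loop
      vertex 11.00 22.00 0.00
      vertex 3.22 18.78 0.00
      vertex 11.00 11.00 12.00
    endloop
  endfacet
  facet normal -0.7051 0.2918 0.6463
    outer loop
      vertex 3.22 18.78 0.00
      vertex 0.00 11.00 0.00
      vertex 11.00 11.00 12.00
    endloop
  endfacet
  facet normal -0.7051 -0.2918 0.6463
    outer loop
      vertex 0.00 11.00 0.00
      vertex 3.22 3.22 0.00
      vertex 11.00 11.00 12.00
    endloop
  endfacet
  facet normal -0.2918 -0.7051 0.6463
    outer loop
      vertex 3.22 3.22 0.00
      vertex 11.00 0.00 0.00
      vertex 11.00 11.00 12.00
    endloop
  endfacet
  facet normal 0.2918 -0.7051 0.6463
    outer loop
      vertex 11.00 0.00 0.00
      vertex 18.78 3.22 0.00
      vertex 11.00 11.00 12.00
    endloop
  endfacet
  facet normal 0.7051 -0.2918 0.6463
    outer loop
      vertex 18.78 3.22 0.00
      vertex 22.00 11.00 0.00
      vertex 11.00 11.00 12.00
    endloop
  endfacet
endsolid part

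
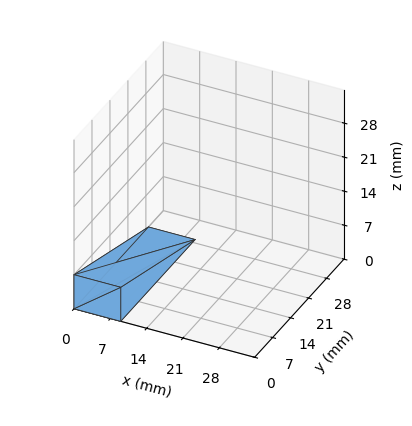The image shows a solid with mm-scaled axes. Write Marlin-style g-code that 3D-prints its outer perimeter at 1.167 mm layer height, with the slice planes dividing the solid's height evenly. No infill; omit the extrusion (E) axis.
Reading the render: the shape is a wedge (ramp): 9 × 29 mm base, rising to 7 mm along the y=0 edge and sloping linearly to z=0 at y=29 (dimensions read to the nearest mm from the axis ticks). For the g-code, the solid's height is divided into equal slices at the stated Δz and each level perimeter traced with G1 moves after a G0 lift.

; perimeter-only toolpath
G21 ; units = mm
G90 ; absolute positioning
G28 ; home
; layer 1
G0 Z1.167
G0 X0.000 Y0.000
G1 X9.000 Y0.000
G1 X9.000 Y24.167
G1 X0.000 Y24.167
G1 X0.000 Y0.000
; layer 2
G0 Z2.333
G0 X0.000 Y0.000
G1 X9.000 Y0.000
G1 X9.000 Y19.333
G1 X0.000 Y19.333
G1 X0.000 Y0.000
; layer 3
G0 Z3.500
G0 X0.000 Y0.000
G1 X9.000 Y0.000
G1 X9.000 Y14.500
G1 X0.000 Y14.500
G1 X0.000 Y0.000
; layer 4
G0 Z4.667
G0 X0.000 Y0.000
G1 X9.000 Y0.000
G1 X9.000 Y9.667
G1 X0.000 Y9.667
G1 X0.000 Y0.000
; layer 5
G0 Z5.833
G0 X0.000 Y0.000
G1 X9.000 Y0.000
G1 X9.000 Y4.833
G1 X0.000 Y4.833
G1 X0.000 Y0.000
M2 ; end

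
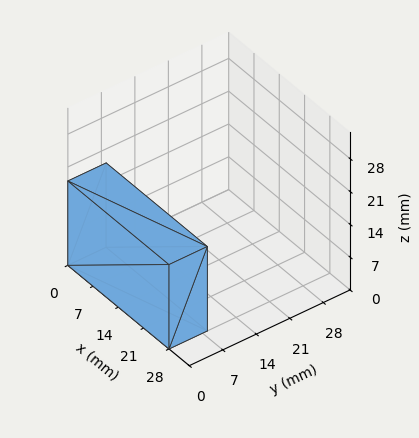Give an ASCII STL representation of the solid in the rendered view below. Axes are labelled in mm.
Reading the render: the shape is a rectangular box, roughly 28 × 8 mm footprint and 18 mm tall (dimensions read to the nearest mm from the axis ticks). For the STL, each face is triangulated and given an outward normal.

solid part
  facet normal 0.0000 0.0000 -1.0000
    outer loop
      vertex 28.00 8.00 0.00
      vertex 28.00 0.00 0.00
      vertex 0.00 0.00 0.00
    endloop
  endfacet
  facet normal 0.0000 0.0000 -1.0000
    outer loop
      vertex 0.00 8.00 0.00
      vertex 28.00 8.00 0.00
      vertex 0.00 0.00 0.00
    endloop
  endfacet
  facet normal 0.0000 0.0000 1.0000
    outer loop
      vertex 0.00 0.00 18.00
      vertex 28.00 0.00 18.00
      vertex 28.00 8.00 18.00
    endloop
  endfacet
  facet normal 0.0000 0.0000 1.0000
    outer loop
      vertex 0.00 0.00 18.00
      vertex 28.00 8.00 18.00
      vertex 0.00 8.00 18.00
    endloop
  endfacet
  facet normal 0.0000 -1.0000 0.0000
    outer loop
      vertex 0.00 0.00 0.00
      vertex 28.00 0.00 0.00
      vertex 28.00 0.00 18.00
    endloop
  endfacet
  facet normal 0.0000 -1.0000 0.0000
    outer loop
      vertex 0.00 0.00 0.00
      vertex 28.00 0.00 18.00
      vertex 0.00 0.00 18.00
    endloop
  endfacet
  facet normal 0.0000 1.0000 0.0000
    outer loop
      vertex 28.00 8.00 18.00
      vertex 28.00 8.00 0.00
      vertex 0.00 8.00 0.00
    endloop
  endfacet
  facet normal 0.0000 1.0000 0.0000
    outer loop
      vertex 0.00 8.00 18.00
      vertex 28.00 8.00 18.00
      vertex 0.00 8.00 0.00
    endloop
  endfacet
  facet normal -1.0000 0.0000 0.0000
    outer loop
      vertex 0.00 8.00 18.00
      vertex 0.00 8.00 0.00
      vertex 0.00 0.00 0.00
    endloop
  endfacet
  facet normal -1.0000 0.0000 0.0000
    outer loop
      vertex 0.00 0.00 18.00
      vertex 0.00 8.00 18.00
      vertex 0.00 0.00 0.00
    endloop
  endfacet
  facet normal 1.0000 0.0000 0.0000
    outer loop
      vertex 28.00 0.00 0.00
      vertex 28.00 8.00 0.00
      vertex 28.00 8.00 18.00
    endloop
  endfacet
  facet normal 1.0000 0.0000 0.0000
    outer loop
      vertex 28.00 0.00 0.00
      vertex 28.00 8.00 18.00
      vertex 28.00 0.00 18.00
    endloop
  endfacet
endsolid part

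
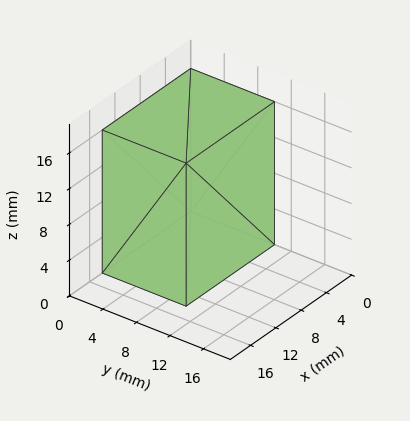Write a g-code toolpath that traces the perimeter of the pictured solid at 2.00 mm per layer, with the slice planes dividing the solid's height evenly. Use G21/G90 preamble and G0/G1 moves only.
Reading the render: the shape is a rectangular box, roughly 14 × 10 mm footprint and 16 mm tall (dimensions read to the nearest mm from the axis ticks). For the g-code, the solid's height is divided into equal slices at the stated Δz and each level perimeter traced with G1 moves after a G0 lift.

; perimeter-only toolpath
G21 ; units = mm
G90 ; absolute positioning
G28 ; home
; layer 1
G0 Z2.00
G0 X0.00 Y0.00
G1 X14.00 Y0.00
G1 X14.00 Y10.00
G1 X0.00 Y10.00
G1 X0.00 Y0.00
; layer 2
G0 Z4.00
G0 X0.00 Y0.00
G1 X14.00 Y0.00
G1 X14.00 Y10.00
G1 X0.00 Y10.00
G1 X0.00 Y0.00
; layer 3
G0 Z6.00
G0 X0.00 Y0.00
G1 X14.00 Y0.00
G1 X14.00 Y10.00
G1 X0.00 Y10.00
G1 X0.00 Y0.00
; layer 4
G0 Z8.00
G0 X0.00 Y0.00
G1 X14.00 Y0.00
G1 X14.00 Y10.00
G1 X0.00 Y10.00
G1 X0.00 Y0.00
; layer 5
G0 Z10.00
G0 X0.00 Y0.00
G1 X14.00 Y0.00
G1 X14.00 Y10.00
G1 X0.00 Y10.00
G1 X0.00 Y0.00
; layer 6
G0 Z12.00
G0 X0.00 Y0.00
G1 X14.00 Y0.00
G1 X14.00 Y10.00
G1 X0.00 Y10.00
G1 X0.00 Y0.00
; layer 7
G0 Z14.00
G0 X0.00 Y0.00
G1 X14.00 Y0.00
G1 X14.00 Y10.00
G1 X0.00 Y10.00
G1 X0.00 Y0.00
; layer 8
G0 Z16.00
G0 X0.00 Y0.00
G1 X14.00 Y0.00
G1 X14.00 Y10.00
G1 X0.00 Y10.00
G1 X0.00 Y0.00
M2 ; end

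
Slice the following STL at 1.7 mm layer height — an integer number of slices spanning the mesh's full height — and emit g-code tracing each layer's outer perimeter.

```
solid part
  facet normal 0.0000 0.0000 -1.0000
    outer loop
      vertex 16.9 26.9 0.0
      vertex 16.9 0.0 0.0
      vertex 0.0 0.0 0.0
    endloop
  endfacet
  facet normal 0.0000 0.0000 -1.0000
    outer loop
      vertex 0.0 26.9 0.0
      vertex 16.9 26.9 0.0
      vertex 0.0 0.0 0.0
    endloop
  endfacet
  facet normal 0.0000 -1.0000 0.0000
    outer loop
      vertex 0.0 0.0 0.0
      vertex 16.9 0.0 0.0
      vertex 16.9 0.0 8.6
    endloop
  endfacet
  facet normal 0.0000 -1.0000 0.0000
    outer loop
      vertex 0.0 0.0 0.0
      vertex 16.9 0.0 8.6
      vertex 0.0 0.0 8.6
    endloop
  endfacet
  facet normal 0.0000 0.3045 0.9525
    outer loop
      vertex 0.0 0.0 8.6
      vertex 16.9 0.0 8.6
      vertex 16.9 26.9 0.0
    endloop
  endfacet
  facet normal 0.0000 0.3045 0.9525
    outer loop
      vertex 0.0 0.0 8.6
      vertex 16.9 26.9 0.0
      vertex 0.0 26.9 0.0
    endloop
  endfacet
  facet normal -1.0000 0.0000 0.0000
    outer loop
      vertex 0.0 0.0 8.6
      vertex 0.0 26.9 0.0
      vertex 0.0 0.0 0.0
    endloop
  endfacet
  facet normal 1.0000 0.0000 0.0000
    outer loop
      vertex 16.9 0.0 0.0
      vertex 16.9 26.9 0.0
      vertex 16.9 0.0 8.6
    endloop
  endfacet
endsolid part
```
; perimeter-only toolpath
G21 ; units = mm
G90 ; absolute positioning
G28 ; home
; layer 1
G0 Z1.7
G0 X0.0 Y0.0
G1 X16.9 Y0.0
G1 X16.9 Y21.5
G1 X0.0 Y21.5
G1 X0.0 Y0.0
; layer 2
G0 Z3.4
G0 X0.0 Y0.0
G1 X16.9 Y0.0
G1 X16.9 Y16.1
G1 X0.0 Y16.1
G1 X0.0 Y0.0
; layer 3
G0 Z5.2
G0 X0.0 Y0.0
G1 X16.9 Y0.0
G1 X16.9 Y10.8
G1 X0.0 Y10.8
G1 X0.0 Y0.0
; layer 4
G0 Z6.9
G0 X0.0 Y0.0
G1 X16.9 Y0.0
G1 X16.9 Y5.4
G1 X0.0 Y5.4
G1 X0.0 Y0.0
M2 ; end

The solid is a wedge (ramp): 16.9 × 26.9 mm base, rising to 8.6 mm along the y=0 edge and sloping linearly to z=0 at y=26.9. Slicing at Δz = 1.7 mm — 5 equal slices spanning the solid's height, so layer i sits at z = i·h/5 — gives 4 non-empty perimeters. Each is a 4-segment closed polygon; G0 lifts to the layer z and rapids to the start vertex, then G1 traces the edges. The cross-section shrinks linearly with z (the slice at the apex is degenerate and omitted).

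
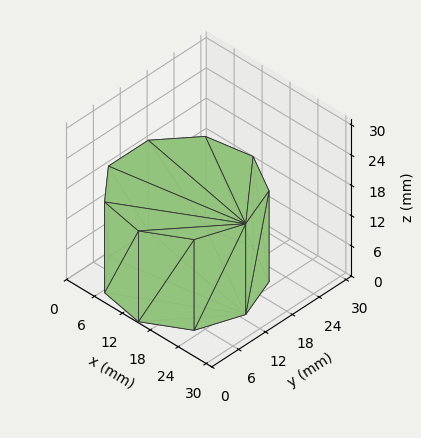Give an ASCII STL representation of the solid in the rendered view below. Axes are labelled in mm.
Reading the render: the shape is a regular 9-sided prism (a cylinder approximated with 9 flat sides), circumscribed radius ≈ 13 mm, height ≈ 18 mm (dimensions read to the nearest mm from the axis ticks). For the STL, each face is triangulated and given an outward normal.

solid part
  facet normal 0.0000 0.0000 -1.0000
    outer loop
      vertex 15.26 25.80 0.00
      vertex 22.96 21.36 0.00
      vertex 26.00 13.00 0.00
    endloop
  endfacet
  facet normal 0.0000 0.0000 -1.0000
    outer loop
      vertex 6.50 24.26 0.00
      vertex 15.26 25.80 0.00
      vertex 26.00 13.00 0.00
    endloop
  endfacet
  facet normal 0.0000 0.0000 -1.0000
    outer loop
      vertex 0.78 17.45 0.00
      vertex 6.50 24.26 0.00
      vertex 26.00 13.00 0.00
    endloop
  endfacet
  facet normal 0.0000 0.0000 -1.0000
    outer loop
      vertex 0.78 8.55 0.00
      vertex 0.78 17.45 0.00
      vertex 26.00 13.00 0.00
    endloop
  endfacet
  facet normal 0.0000 0.0000 -1.0000
    outer loop
      vertex 6.50 1.74 0.00
      vertex 0.78 8.55 0.00
      vertex 26.00 13.00 0.00
    endloop
  endfacet
  facet normal 0.0000 0.0000 -1.0000
    outer loop
      vertex 15.26 0.20 0.00
      vertex 6.50 1.74 0.00
      vertex 26.00 13.00 0.00
    endloop
  endfacet
  facet normal 0.0000 0.0000 -1.0000
    outer loop
      vertex 22.96 4.64 0.00
      vertex 15.26 0.20 0.00
      vertex 26.00 13.00 0.00
    endloop
  endfacet
  facet normal 0.0000 0.0000 1.0000
    outer loop
      vertex 26.00 13.00 18.00
      vertex 22.96 21.36 18.00
      vertex 15.26 25.80 18.00
    endloop
  endfacet
  facet normal 0.0000 0.0000 1.0000
    outer loop
      vertex 26.00 13.00 18.00
      vertex 15.26 25.80 18.00
      vertex 6.50 24.26 18.00
    endloop
  endfacet
  facet normal 0.0000 0.0000 1.0000
    outer loop
      vertex 26.00 13.00 18.00
      vertex 6.50 24.26 18.00
      vertex 0.78 17.45 18.00
    endloop
  endfacet
  facet normal 0.0000 0.0000 1.0000
    outer loop
      vertex 26.00 13.00 18.00
      vertex 0.78 17.45 18.00
      vertex 0.78 8.55 18.00
    endloop
  endfacet
  facet normal 0.0000 0.0000 1.0000
    outer loop
      vertex 26.00 13.00 18.00
      vertex 0.78 8.55 18.00
      vertex 6.50 1.74 18.00
    endloop
  endfacet
  facet normal 0.0000 0.0000 1.0000
    outer loop
      vertex 26.00 13.00 18.00
      vertex 6.50 1.74 18.00
      vertex 15.26 0.20 18.00
    endloop
  endfacet
  facet normal 0.0000 0.0000 1.0000
    outer loop
      vertex 26.00 13.00 18.00
      vertex 15.26 0.20 18.00
      vertex 22.96 4.64 18.00
    endloop
  endfacet
  facet normal 0.9398 0.3417 0.0000
    outer loop
      vertex 26.00 13.00 0.00
      vertex 22.96 21.36 0.00
      vertex 22.96 21.36 18.00
    endloop
  endfacet
  facet normal 0.9398 0.3417 0.0000
    outer loop
      vertex 26.00 13.00 0.00
      vertex 22.96 21.36 18.00
      vertex 26.00 13.00 18.00
    endloop
  endfacet
  facet normal 0.4995 0.8663 0.0000
    outer loop
      vertex 22.96 21.36 0.00
      vertex 15.26 25.80 0.00
      vertex 15.26 25.80 18.00
    endloop
  endfacet
  facet normal 0.4995 0.8663 0.0000
    outer loop
      vertex 22.96 21.36 0.00
      vertex 15.26 25.80 18.00
      vertex 22.96 21.36 18.00
    endloop
  endfacet
  facet normal -0.1731 0.9849 0.0000
    outer loop
      vertex 15.26 25.80 0.00
      vertex 6.50 24.26 0.00
      vertex 6.50 24.26 18.00
    endloop
  endfacet
  facet normal -0.1731 0.9849 0.0000
    outer loop
      vertex 15.26 25.80 0.00
      vertex 6.50 24.26 18.00
      vertex 15.26 25.80 18.00
    endloop
  endfacet
  facet normal -0.7657 0.6432 0.0000
    outer loop
      vertex 6.50 24.26 0.00
      vertex 0.78 17.45 0.00
      vertex 0.78 17.45 18.00
    endloop
  endfacet
  facet normal -0.7657 0.6432 0.0000
    outer loop
      vertex 6.50 24.26 0.00
      vertex 0.78 17.45 18.00
      vertex 6.50 24.26 18.00
    endloop
  endfacet
  facet normal -1.0000 0.0000 0.0000
    outer loop
      vertex 0.78 17.45 0.00
      vertex 0.78 8.55 0.00
      vertex 0.78 8.55 18.00
    endloop
  endfacet
  facet normal -1.0000 0.0000 0.0000
    outer loop
      vertex 0.78 17.45 0.00
      vertex 0.78 8.55 18.00
      vertex 0.78 17.45 18.00
    endloop
  endfacet
  facet normal -0.7657 -0.6432 0.0000
    outer loop
      vertex 0.78 8.55 0.00
      vertex 6.50 1.74 0.00
      vertex 6.50 1.74 18.00
    endloop
  endfacet
  facet normal -0.7657 -0.6432 0.0000
    outer loop
      vertex 0.78 8.55 0.00
      vertex 6.50 1.74 18.00
      vertex 0.78 8.55 18.00
    endloop
  endfacet
  facet normal -0.1731 -0.9849 0.0000
    outer loop
      vertex 6.50 1.74 0.00
      vertex 15.26 0.20 0.00
      vertex 15.26 0.20 18.00
    endloop
  endfacet
  facet normal -0.1731 -0.9849 0.0000
    outer loop
      vertex 6.50 1.74 0.00
      vertex 15.26 0.20 18.00
      vertex 6.50 1.74 18.00
    endloop
  endfacet
  facet normal 0.4995 -0.8663 0.0000
    outer loop
      vertex 15.26 0.20 0.00
      vertex 22.96 4.64 0.00
      vertex 22.96 4.64 18.00
    endloop
  endfacet
  facet normal 0.4995 -0.8663 0.0000
    outer loop
      vertex 15.26 0.20 0.00
      vertex 22.96 4.64 18.00
      vertex 15.26 0.20 18.00
    endloop
  endfacet
  facet normal 0.9398 -0.3417 0.0000
    outer loop
      vertex 22.96 4.64 0.00
      vertex 26.00 13.00 0.00
      vertex 26.00 13.00 18.00
    endloop
  endfacet
  facet normal 0.9398 -0.3417 0.0000
    outer loop
      vertex 22.96 4.64 0.00
      vertex 26.00 13.00 18.00
      vertex 22.96 4.64 18.00
    endloop
  endfacet
endsolid part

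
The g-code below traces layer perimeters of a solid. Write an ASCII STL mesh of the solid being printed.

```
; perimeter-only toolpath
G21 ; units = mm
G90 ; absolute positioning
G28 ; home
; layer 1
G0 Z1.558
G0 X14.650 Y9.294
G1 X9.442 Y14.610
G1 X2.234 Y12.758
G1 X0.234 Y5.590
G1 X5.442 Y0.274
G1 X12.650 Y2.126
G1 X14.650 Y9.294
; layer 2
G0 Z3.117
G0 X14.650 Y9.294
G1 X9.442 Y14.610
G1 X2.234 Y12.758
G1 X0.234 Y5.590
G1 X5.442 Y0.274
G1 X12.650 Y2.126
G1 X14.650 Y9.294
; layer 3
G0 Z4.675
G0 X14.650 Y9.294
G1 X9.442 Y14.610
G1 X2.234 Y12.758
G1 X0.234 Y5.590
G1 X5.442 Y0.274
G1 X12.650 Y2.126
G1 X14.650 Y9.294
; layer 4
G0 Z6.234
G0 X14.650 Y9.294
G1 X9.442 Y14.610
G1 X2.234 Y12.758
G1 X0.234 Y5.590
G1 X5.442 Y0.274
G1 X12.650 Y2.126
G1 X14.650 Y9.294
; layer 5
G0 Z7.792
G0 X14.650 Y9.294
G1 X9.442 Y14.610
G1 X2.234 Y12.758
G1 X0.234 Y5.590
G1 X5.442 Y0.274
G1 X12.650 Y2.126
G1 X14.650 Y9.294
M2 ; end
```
solid part
  facet normal 0.0000 0.0000 -1.0000
    outer loop
      vertex 2.234 12.758 0.000
      vertex 9.442 14.610 0.000
      vertex 14.650 9.294 0.000
    endloop
  endfacet
  facet normal 0.0000 0.0000 -1.0000
    outer loop
      vertex 0.234 5.590 0.000
      vertex 2.234 12.758 0.000
      vertex 14.650 9.294 0.000
    endloop
  endfacet
  facet normal 0.0000 0.0000 -1.0000
    outer loop
      vertex 5.442 0.274 0.000
      vertex 0.234 5.590 0.000
      vertex 14.650 9.294 0.000
    endloop
  endfacet
  facet normal 0.0000 0.0000 -1.0000
    outer loop
      vertex 12.650 2.126 0.000
      vertex 5.442 0.274 0.000
      vertex 14.650 9.294 0.000
    endloop
  endfacet
  facet normal 0.0000 0.0000 1.0000
    outer loop
      vertex 14.650 9.294 7.792
      vertex 9.442 14.610 7.792
      vertex 2.234 12.758 7.792
    endloop
  endfacet
  facet normal 0.0000 0.0000 1.0000
    outer loop
      vertex 14.650 9.294 7.792
      vertex 2.234 12.758 7.792
      vertex 0.234 5.590 7.792
    endloop
  endfacet
  facet normal 0.0000 0.0000 1.0000
    outer loop
      vertex 14.650 9.294 7.792
      vertex 0.234 5.590 7.792
      vertex 5.442 0.274 7.792
    endloop
  endfacet
  facet normal 0.0000 0.0000 1.0000
    outer loop
      vertex 14.650 9.294 7.792
      vertex 5.442 0.274 7.792
      vertex 12.650 2.126 7.792
    endloop
  endfacet
  facet normal 0.7143 0.6998 0.0000
    outer loop
      vertex 14.650 9.294 0.000
      vertex 9.442 14.610 0.000
      vertex 9.442 14.610 7.792
    endloop
  endfacet
  facet normal 0.7143 0.6998 0.0000
    outer loop
      vertex 14.650 9.294 0.000
      vertex 9.442 14.610 7.792
      vertex 14.650 9.294 7.792
    endloop
  endfacet
  facet normal -0.2489 0.9685 0.0000
    outer loop
      vertex 9.442 14.610 0.000
      vertex 2.234 12.758 0.000
      vertex 2.234 12.758 7.792
    endloop
  endfacet
  facet normal -0.2489 0.9685 0.0000
    outer loop
      vertex 9.442 14.610 0.000
      vertex 2.234 12.758 7.792
      vertex 9.442 14.610 7.792
    endloop
  endfacet
  facet normal -0.9632 0.2688 0.0000
    outer loop
      vertex 2.234 12.758 0.000
      vertex 0.234 5.590 0.000
      vertex 0.234 5.590 7.792
    endloop
  endfacet
  facet normal -0.9632 0.2688 0.0000
    outer loop
      vertex 2.234 12.758 0.000
      vertex 0.234 5.590 7.792
      vertex 2.234 12.758 7.792
    endloop
  endfacet
  facet normal -0.7143 -0.6998 0.0000
    outer loop
      vertex 0.234 5.590 0.000
      vertex 5.442 0.274 0.000
      vertex 5.442 0.274 7.792
    endloop
  endfacet
  facet normal -0.7143 -0.6998 0.0000
    outer loop
      vertex 0.234 5.590 0.000
      vertex 5.442 0.274 7.792
      vertex 0.234 5.590 7.792
    endloop
  endfacet
  facet normal 0.2489 -0.9685 0.0000
    outer loop
      vertex 5.442 0.274 0.000
      vertex 12.650 2.126 0.000
      vertex 12.650 2.126 7.792
    endloop
  endfacet
  facet normal 0.2489 -0.9685 0.0000
    outer loop
      vertex 5.442 0.274 0.000
      vertex 12.650 2.126 7.792
      vertex 5.442 0.274 7.792
    endloop
  endfacet
  facet normal 0.9632 -0.2688 0.0000
    outer loop
      vertex 12.650 2.126 0.000
      vertex 14.650 9.294 0.000
      vertex 14.650 9.294 7.792
    endloop
  endfacet
  facet normal 0.9632 -0.2688 0.0000
    outer loop
      vertex 12.650 2.126 0.000
      vertex 14.650 9.294 7.792
      vertex 12.650 2.126 7.792
    endloop
  endfacet
endsolid part

The G0 Z moves step by Δz≈1.558 mm. Every layer's G1 loop is the same polygon, so the solid is a straight extrusion of it from z=0 to z≈7.79. Closing with flat bottom and top caps and triangulating gives 20 facets — a regular 6-sided prism (a cylinder approximated with 6 flat sides), circumscribed radius ≈ 7.44 mm, height ≈ 7.79 mm.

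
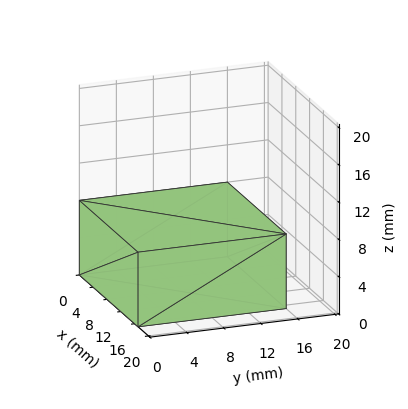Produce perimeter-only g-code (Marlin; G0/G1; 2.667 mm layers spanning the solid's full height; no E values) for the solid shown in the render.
Reading the render: the shape is a rectangular box, roughly 17 × 16 mm footprint and 8 mm tall (dimensions read to the nearest mm from the axis ticks). For the g-code, the solid's height is divided into equal slices at the stated Δz and each level perimeter traced with G1 moves after a G0 lift.

; perimeter-only toolpath
G21 ; units = mm
G90 ; absolute positioning
G28 ; home
; layer 1
G0 Z2.667
G0 X0.000 Y0.000
G1 X17.000 Y0.000
G1 X17.000 Y16.000
G1 X0.000 Y16.000
G1 X0.000 Y0.000
; layer 2
G0 Z5.333
G0 X0.000 Y0.000
G1 X17.000 Y0.000
G1 X17.000 Y16.000
G1 X0.000 Y16.000
G1 X0.000 Y0.000
; layer 3
G0 Z8.000
G0 X0.000 Y0.000
G1 X17.000 Y0.000
G1 X17.000 Y16.000
G1 X0.000 Y16.000
G1 X0.000 Y0.000
M2 ; end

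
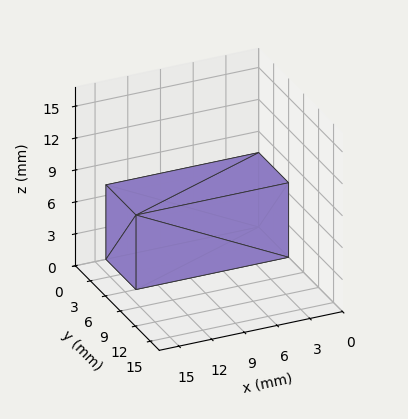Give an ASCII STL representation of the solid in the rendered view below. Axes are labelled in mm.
Reading the render: the shape is a rectangular box, roughly 14 × 6 mm footprint and 7 mm tall (dimensions read to the nearest mm from the axis ticks). For the STL, each face is triangulated and given an outward normal.

solid part
  facet normal 0.0000 0.0000 -1.0000
    outer loop
      vertex 14.0 6.0 0.0
      vertex 14.0 0.0 0.0
      vertex 0.0 0.0 0.0
    endloop
  endfacet
  facet normal 0.0000 0.0000 -1.0000
    outer loop
      vertex 0.0 6.0 0.0
      vertex 14.0 6.0 0.0
      vertex 0.0 0.0 0.0
    endloop
  endfacet
  facet normal 0.0000 0.0000 1.0000
    outer loop
      vertex 0.0 0.0 7.0
      vertex 14.0 0.0 7.0
      vertex 14.0 6.0 7.0
    endloop
  endfacet
  facet normal 0.0000 0.0000 1.0000
    outer loop
      vertex 0.0 0.0 7.0
      vertex 14.0 6.0 7.0
      vertex 0.0 6.0 7.0
    endloop
  endfacet
  facet normal 0.0000 -1.0000 0.0000
    outer loop
      vertex 0.0 0.0 0.0
      vertex 14.0 0.0 0.0
      vertex 14.0 0.0 7.0
    endloop
  endfacet
  facet normal 0.0000 -1.0000 0.0000
    outer loop
      vertex 0.0 0.0 0.0
      vertex 14.0 0.0 7.0
      vertex 0.0 0.0 7.0
    endloop
  endfacet
  facet normal 0.0000 1.0000 0.0000
    outer loop
      vertex 14.0 6.0 7.0
      vertex 14.0 6.0 0.0
      vertex 0.0 6.0 0.0
    endloop
  endfacet
  facet normal 0.0000 1.0000 0.0000
    outer loop
      vertex 0.0 6.0 7.0
      vertex 14.0 6.0 7.0
      vertex 0.0 6.0 0.0
    endloop
  endfacet
  facet normal -1.0000 0.0000 0.0000
    outer loop
      vertex 0.0 6.0 7.0
      vertex 0.0 6.0 0.0
      vertex 0.0 0.0 0.0
    endloop
  endfacet
  facet normal -1.0000 0.0000 0.0000
    outer loop
      vertex 0.0 0.0 7.0
      vertex 0.0 6.0 7.0
      vertex 0.0 0.0 0.0
    endloop
  endfacet
  facet normal 1.0000 0.0000 0.0000
    outer loop
      vertex 14.0 0.0 0.0
      vertex 14.0 6.0 0.0
      vertex 14.0 6.0 7.0
    endloop
  endfacet
  facet normal 1.0000 0.0000 0.0000
    outer loop
      vertex 14.0 0.0 0.0
      vertex 14.0 6.0 7.0
      vertex 14.0 0.0 7.0
    endloop
  endfacet
endsolid part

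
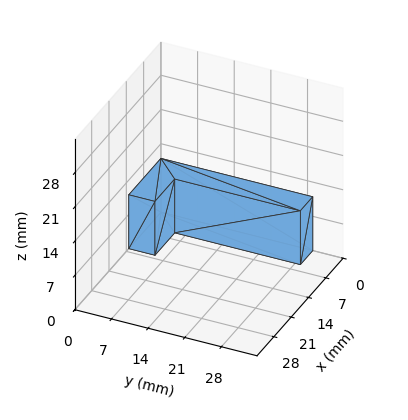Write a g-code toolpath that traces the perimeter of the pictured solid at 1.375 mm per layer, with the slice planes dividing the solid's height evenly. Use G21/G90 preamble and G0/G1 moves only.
Reading the render: the shape is an L-shaped prism: outer 13 × 29 mm, arm thicknesses ≈ 5 mm (horizontal) and 5 mm (vertical), extruded 11 mm in z (dimensions read to the nearest mm from the axis ticks). For the g-code, the solid's height is divided into equal slices at the stated Δz and each level perimeter traced with G1 moves after a G0 lift.

; perimeter-only toolpath
G21 ; units = mm
G90 ; absolute positioning
G28 ; home
; layer 1
G0 Z1.375
G0 X0.000 Y0.000
G1 X13.000 Y0.000
G1 X13.000 Y5.000
G1 X5.000 Y5.000
G1 X5.000 Y29.000
G1 X0.000 Y29.000
G1 X0.000 Y0.000
; layer 2
G0 Z2.750
G0 X0.000 Y0.000
G1 X13.000 Y0.000
G1 X13.000 Y5.000
G1 X5.000 Y5.000
G1 X5.000 Y29.000
G1 X0.000 Y29.000
G1 X0.000 Y0.000
; layer 3
G0 Z4.125
G0 X0.000 Y0.000
G1 X13.000 Y0.000
G1 X13.000 Y5.000
G1 X5.000 Y5.000
G1 X5.000 Y29.000
G1 X0.000 Y29.000
G1 X0.000 Y0.000
; layer 4
G0 Z5.500
G0 X0.000 Y0.000
G1 X13.000 Y0.000
G1 X13.000 Y5.000
G1 X5.000 Y5.000
G1 X5.000 Y29.000
G1 X0.000 Y29.000
G1 X0.000 Y0.000
; layer 5
G0 Z6.875
G0 X0.000 Y0.000
G1 X13.000 Y0.000
G1 X13.000 Y5.000
G1 X5.000 Y5.000
G1 X5.000 Y29.000
G1 X0.000 Y29.000
G1 X0.000 Y0.000
; layer 6
G0 Z8.250
G0 X0.000 Y0.000
G1 X13.000 Y0.000
G1 X13.000 Y5.000
G1 X5.000 Y5.000
G1 X5.000 Y29.000
G1 X0.000 Y29.000
G1 X0.000 Y0.000
; layer 7
G0 Z9.625
G0 X0.000 Y0.000
G1 X13.000 Y0.000
G1 X13.000 Y5.000
G1 X5.000 Y5.000
G1 X5.000 Y29.000
G1 X0.000 Y29.000
G1 X0.000 Y0.000
; layer 8
G0 Z11.000
G0 X0.000 Y0.000
G1 X13.000 Y0.000
G1 X13.000 Y5.000
G1 X5.000 Y5.000
G1 X5.000 Y29.000
G1 X0.000 Y29.000
G1 X0.000 Y0.000
M2 ; end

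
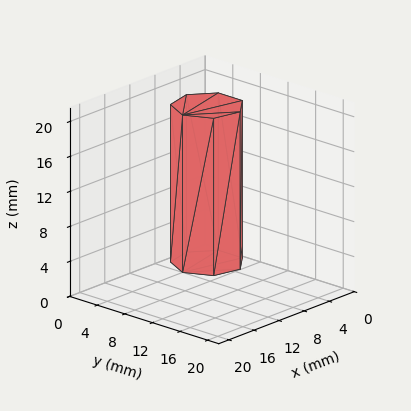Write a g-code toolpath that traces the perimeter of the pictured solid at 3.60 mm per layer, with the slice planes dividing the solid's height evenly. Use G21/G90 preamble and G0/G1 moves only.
Reading the render: the shape is a regular 7-sided prism (a cylinder approximated with 7 flat sides), circumscribed radius ≈ 4 mm, height ≈ 18 mm (dimensions read to the nearest mm from the axis ticks). For the g-code, the solid's height is divided into equal slices at the stated Δz and each level perimeter traced with G1 moves after a G0 lift.

; perimeter-only toolpath
G21 ; units = mm
G90 ; absolute positioning
G28 ; home
; layer 1
G0 Z3.60
G0 X8.00 Y4.00
G1 X6.49 Y7.13
G1 X3.11 Y7.90
G1 X0.40 Y5.74
G1 X0.40 Y2.26
G1 X3.11 Y0.10
G1 X6.49 Y0.87
G1 X8.00 Y4.00
; layer 2
G0 Z7.20
G0 X8.00 Y4.00
G1 X6.49 Y7.13
G1 X3.11 Y7.90
G1 X0.40 Y5.74
G1 X0.40 Y2.26
G1 X3.11 Y0.10
G1 X6.49 Y0.87
G1 X8.00 Y4.00
; layer 3
G0 Z10.80
G0 X8.00 Y4.00
G1 X6.49 Y7.13
G1 X3.11 Y7.90
G1 X0.40 Y5.74
G1 X0.40 Y2.26
G1 X3.11 Y0.10
G1 X6.49 Y0.87
G1 X8.00 Y4.00
; layer 4
G0 Z14.40
G0 X8.00 Y4.00
G1 X6.49 Y7.13
G1 X3.11 Y7.90
G1 X0.40 Y5.74
G1 X0.40 Y2.26
G1 X3.11 Y0.10
G1 X6.49 Y0.87
G1 X8.00 Y4.00
; layer 5
G0 Z18.00
G0 X8.00 Y4.00
G1 X6.49 Y7.13
G1 X3.11 Y7.90
G1 X0.40 Y5.74
G1 X0.40 Y2.26
G1 X3.11 Y0.10
G1 X6.49 Y0.87
G1 X8.00 Y4.00
M2 ; end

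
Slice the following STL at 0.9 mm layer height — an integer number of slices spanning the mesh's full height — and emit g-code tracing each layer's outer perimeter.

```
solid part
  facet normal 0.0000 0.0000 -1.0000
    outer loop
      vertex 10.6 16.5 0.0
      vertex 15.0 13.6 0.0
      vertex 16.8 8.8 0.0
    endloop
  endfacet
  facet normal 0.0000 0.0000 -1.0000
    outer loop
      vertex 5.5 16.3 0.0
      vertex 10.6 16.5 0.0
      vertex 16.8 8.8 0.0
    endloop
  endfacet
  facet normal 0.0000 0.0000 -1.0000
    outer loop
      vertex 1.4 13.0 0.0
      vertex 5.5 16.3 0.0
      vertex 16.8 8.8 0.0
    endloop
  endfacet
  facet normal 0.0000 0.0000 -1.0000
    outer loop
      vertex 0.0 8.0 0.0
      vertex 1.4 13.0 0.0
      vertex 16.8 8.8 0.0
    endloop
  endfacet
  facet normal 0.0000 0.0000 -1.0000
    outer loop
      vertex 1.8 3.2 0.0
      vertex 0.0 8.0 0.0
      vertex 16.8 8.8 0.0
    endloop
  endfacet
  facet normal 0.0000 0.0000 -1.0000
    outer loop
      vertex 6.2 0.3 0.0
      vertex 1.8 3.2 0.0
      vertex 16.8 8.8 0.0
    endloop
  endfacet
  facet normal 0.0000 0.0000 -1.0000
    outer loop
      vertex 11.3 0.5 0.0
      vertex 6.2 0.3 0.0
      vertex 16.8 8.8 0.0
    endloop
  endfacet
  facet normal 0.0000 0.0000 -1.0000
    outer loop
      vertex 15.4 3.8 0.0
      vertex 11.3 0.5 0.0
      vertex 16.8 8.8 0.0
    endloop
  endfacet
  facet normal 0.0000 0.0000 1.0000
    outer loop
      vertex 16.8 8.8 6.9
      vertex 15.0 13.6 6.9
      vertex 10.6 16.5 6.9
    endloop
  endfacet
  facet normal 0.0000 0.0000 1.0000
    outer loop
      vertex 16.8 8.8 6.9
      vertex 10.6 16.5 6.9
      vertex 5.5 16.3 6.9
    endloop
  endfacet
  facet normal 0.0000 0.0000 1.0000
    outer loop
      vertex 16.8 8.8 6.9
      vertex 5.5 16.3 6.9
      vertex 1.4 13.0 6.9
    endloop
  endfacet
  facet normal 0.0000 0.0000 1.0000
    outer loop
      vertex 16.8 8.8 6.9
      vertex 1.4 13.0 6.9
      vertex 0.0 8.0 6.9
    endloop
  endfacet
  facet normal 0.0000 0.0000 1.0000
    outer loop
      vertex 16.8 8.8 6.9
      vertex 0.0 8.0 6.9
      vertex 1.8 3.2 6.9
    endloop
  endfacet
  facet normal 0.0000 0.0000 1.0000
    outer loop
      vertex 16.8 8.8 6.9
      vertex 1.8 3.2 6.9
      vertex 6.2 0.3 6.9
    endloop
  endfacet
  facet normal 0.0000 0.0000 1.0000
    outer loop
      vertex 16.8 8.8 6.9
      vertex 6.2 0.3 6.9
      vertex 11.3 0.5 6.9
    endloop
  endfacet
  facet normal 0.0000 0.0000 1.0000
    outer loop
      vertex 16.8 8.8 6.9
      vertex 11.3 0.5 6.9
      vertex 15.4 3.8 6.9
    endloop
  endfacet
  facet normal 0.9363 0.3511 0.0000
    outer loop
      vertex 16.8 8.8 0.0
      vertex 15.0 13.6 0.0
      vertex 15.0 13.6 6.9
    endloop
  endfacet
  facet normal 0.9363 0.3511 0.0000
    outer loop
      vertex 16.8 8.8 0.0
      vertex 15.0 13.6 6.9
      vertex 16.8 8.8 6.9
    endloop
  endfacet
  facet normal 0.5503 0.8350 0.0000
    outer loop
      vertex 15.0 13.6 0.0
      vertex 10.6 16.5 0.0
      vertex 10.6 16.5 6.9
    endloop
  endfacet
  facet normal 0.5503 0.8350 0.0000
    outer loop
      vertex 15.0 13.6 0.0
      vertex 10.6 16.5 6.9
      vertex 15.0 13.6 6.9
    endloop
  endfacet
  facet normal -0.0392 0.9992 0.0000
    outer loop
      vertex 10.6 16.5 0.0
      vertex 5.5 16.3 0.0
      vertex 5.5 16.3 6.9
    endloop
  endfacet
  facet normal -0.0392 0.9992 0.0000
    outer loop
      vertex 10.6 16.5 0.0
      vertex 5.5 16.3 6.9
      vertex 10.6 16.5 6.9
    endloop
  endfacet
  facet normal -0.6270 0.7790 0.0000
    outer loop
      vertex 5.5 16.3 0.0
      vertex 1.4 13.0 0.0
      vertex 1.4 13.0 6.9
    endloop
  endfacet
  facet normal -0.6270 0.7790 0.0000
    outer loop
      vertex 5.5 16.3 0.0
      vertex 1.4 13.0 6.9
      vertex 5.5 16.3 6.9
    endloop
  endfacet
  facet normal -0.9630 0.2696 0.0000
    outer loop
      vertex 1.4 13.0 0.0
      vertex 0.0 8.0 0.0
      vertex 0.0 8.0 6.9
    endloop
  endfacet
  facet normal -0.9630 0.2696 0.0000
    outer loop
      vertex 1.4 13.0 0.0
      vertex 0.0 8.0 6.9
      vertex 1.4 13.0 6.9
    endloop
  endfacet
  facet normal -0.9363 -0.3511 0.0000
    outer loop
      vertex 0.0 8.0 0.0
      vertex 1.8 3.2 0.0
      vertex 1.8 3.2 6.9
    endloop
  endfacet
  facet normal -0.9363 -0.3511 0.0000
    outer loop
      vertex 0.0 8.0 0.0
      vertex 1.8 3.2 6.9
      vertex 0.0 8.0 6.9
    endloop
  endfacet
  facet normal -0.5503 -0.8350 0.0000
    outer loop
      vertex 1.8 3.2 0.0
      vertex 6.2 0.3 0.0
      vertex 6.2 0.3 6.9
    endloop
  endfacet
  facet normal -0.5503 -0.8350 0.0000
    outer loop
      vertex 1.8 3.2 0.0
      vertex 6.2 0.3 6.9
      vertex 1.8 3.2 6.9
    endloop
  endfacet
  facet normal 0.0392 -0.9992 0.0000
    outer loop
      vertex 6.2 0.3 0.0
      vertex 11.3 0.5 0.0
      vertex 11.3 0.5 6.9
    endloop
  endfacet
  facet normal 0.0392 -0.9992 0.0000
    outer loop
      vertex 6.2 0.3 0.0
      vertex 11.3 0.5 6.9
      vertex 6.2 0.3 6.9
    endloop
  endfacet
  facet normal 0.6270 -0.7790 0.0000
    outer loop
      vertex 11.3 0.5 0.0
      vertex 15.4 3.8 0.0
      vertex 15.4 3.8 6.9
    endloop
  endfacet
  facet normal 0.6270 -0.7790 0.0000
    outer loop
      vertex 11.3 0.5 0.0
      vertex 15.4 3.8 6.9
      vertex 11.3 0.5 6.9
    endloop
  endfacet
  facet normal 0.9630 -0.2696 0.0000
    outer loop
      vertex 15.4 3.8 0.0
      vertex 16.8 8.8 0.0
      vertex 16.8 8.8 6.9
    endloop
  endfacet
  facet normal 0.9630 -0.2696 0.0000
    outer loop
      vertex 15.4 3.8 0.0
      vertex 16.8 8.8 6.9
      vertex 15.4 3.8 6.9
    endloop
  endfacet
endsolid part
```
; perimeter-only toolpath
G21 ; units = mm
G90 ; absolute positioning
G28 ; home
; layer 1
G0 Z0.9
G0 X16.8 Y8.8
G1 X15.0 Y13.6
G1 X10.6 Y16.5
G1 X5.5 Y16.3
G1 X1.4 Y13.0
G1 X0.0 Y8.0
G1 X1.8 Y3.2
G1 X6.2 Y0.3
G1 X11.3 Y0.5
G1 X15.4 Y3.8
G1 X16.8 Y8.8
; layer 2
G0 Z1.7
G0 X16.8 Y8.8
G1 X15.0 Y13.6
G1 X10.6 Y16.5
G1 X5.5 Y16.3
G1 X1.4 Y13.0
G1 X0.0 Y8.0
G1 X1.8 Y3.2
G1 X6.2 Y0.3
G1 X11.3 Y0.5
G1 X15.4 Y3.8
G1 X16.8 Y8.8
; layer 3
G0 Z2.6
G0 X16.8 Y8.8
G1 X15.0 Y13.6
G1 X10.6 Y16.5
G1 X5.5 Y16.3
G1 X1.4 Y13.0
G1 X0.0 Y8.0
G1 X1.8 Y3.2
G1 X6.2 Y0.3
G1 X11.3 Y0.5
G1 X15.4 Y3.8
G1 X16.8 Y8.8
; layer 4
G0 Z3.5
G0 X16.8 Y8.8
G1 X15.0 Y13.6
G1 X10.6 Y16.5
G1 X5.5 Y16.3
G1 X1.4 Y13.0
G1 X0.0 Y8.0
G1 X1.8 Y3.2
G1 X6.2 Y0.3
G1 X11.3 Y0.5
G1 X15.4 Y3.8
G1 X16.8 Y8.8
; layer 5
G0 Z4.3
G0 X16.8 Y8.8
G1 X15.0 Y13.6
G1 X10.6 Y16.5
G1 X5.5 Y16.3
G1 X1.4 Y13.0
G1 X0.0 Y8.0
G1 X1.8 Y3.2
G1 X6.2 Y0.3
G1 X11.3 Y0.5
G1 X15.4 Y3.8
G1 X16.8 Y8.8
; layer 6
G0 Z5.2
G0 X16.8 Y8.8
G1 X15.0 Y13.6
G1 X10.6 Y16.5
G1 X5.5 Y16.3
G1 X1.4 Y13.0
G1 X0.0 Y8.0
G1 X1.8 Y3.2
G1 X6.2 Y0.3
G1 X11.3 Y0.5
G1 X15.4 Y3.8
G1 X16.8 Y8.8
; layer 7
G0 Z6.0
G0 X16.8 Y8.8
G1 X15.0 Y13.6
G1 X10.6 Y16.5
G1 X5.5 Y16.3
G1 X1.4 Y13.0
G1 X0.0 Y8.0
G1 X1.8 Y3.2
G1 X6.2 Y0.3
G1 X11.3 Y0.5
G1 X15.4 Y3.8
G1 X16.8 Y8.8
; layer 8
G0 Z6.9
G0 X16.8 Y8.8
G1 X15.0 Y13.6
G1 X10.6 Y16.5
G1 X5.5 Y16.3
G1 X1.4 Y13.0
G1 X0.0 Y8.0
G1 X1.8 Y3.2
G1 X6.2 Y0.3
G1 X11.3 Y0.5
G1 X15.4 Y3.8
G1 X16.8 Y8.8
M2 ; end

The solid is a regular 10-sided prism (a cylinder approximated with 10 flat sides), circumscribed radius ≈ 8.4 mm, height ≈ 6.9 mm. Slicing at Δz = 0.9 mm — 8 equal slices spanning the solid's height, so layer i sits at z = i·h/8 — gives 8 non-empty perimeters. Each is a 10-segment closed polygon; G0 lifts to the layer z and rapids to the start vertex, then G1 traces the edges.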